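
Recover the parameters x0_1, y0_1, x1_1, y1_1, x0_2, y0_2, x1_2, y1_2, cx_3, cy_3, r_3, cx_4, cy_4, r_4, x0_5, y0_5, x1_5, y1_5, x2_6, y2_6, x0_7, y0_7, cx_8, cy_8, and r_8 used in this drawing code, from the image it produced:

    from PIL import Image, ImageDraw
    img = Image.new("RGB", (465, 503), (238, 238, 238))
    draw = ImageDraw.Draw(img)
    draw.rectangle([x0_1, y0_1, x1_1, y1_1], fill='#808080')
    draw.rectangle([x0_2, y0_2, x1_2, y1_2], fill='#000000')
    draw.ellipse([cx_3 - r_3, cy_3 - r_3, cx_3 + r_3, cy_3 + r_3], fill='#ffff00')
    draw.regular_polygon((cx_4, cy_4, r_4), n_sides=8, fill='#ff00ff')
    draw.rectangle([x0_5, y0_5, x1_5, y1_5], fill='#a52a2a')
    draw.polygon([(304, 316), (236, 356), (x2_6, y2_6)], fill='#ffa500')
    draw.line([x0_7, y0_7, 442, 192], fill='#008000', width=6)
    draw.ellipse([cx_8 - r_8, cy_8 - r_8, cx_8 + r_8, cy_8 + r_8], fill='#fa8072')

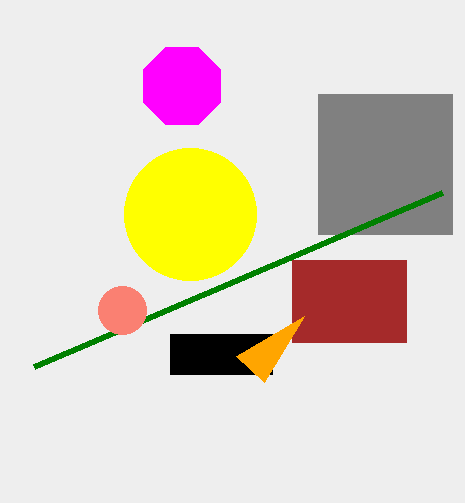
x0_1 = 318
y0_1 = 94
x1_1 = 452
y1_1 = 234
x0_2 = 170
y0_2 = 334
x1_2 = 272
y1_2 = 374
cx_3 = 190
cy_3 = 214
r_3 = 66
cx_4 = 182
cy_4 = 86
r_4 = 42
x0_5 = 292
y0_5 = 260
x1_5 = 406
y1_5 = 342
x2_6 = 264
y2_6 = 382
x0_7 = 34
y0_7 = 366
cx_8 = 122
cy_8 = 310
r_8 = 24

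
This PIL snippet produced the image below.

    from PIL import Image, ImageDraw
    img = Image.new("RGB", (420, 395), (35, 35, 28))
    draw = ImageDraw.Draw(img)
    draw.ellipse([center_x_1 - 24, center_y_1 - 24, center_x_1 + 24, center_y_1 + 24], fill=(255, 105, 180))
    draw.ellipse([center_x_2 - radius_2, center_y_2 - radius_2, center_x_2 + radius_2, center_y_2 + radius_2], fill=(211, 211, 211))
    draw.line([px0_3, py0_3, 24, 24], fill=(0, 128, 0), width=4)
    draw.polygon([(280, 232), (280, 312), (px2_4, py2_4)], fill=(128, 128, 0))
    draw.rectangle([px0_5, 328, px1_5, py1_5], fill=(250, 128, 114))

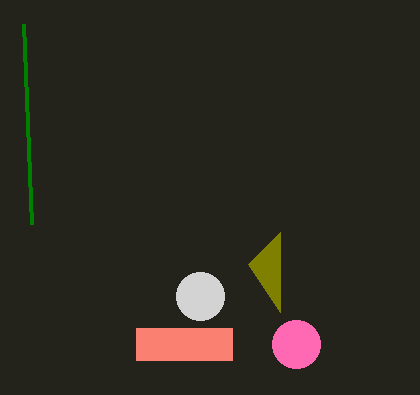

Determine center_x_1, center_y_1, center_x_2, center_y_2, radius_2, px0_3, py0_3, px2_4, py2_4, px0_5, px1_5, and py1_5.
center_x_1 = 296, center_y_1 = 344, center_x_2 = 200, center_y_2 = 296, radius_2 = 24, px0_3 = 32, py0_3 = 224, px2_4 = 248, py2_4 = 264, px0_5 = 136, px1_5 = 232, py1_5 = 360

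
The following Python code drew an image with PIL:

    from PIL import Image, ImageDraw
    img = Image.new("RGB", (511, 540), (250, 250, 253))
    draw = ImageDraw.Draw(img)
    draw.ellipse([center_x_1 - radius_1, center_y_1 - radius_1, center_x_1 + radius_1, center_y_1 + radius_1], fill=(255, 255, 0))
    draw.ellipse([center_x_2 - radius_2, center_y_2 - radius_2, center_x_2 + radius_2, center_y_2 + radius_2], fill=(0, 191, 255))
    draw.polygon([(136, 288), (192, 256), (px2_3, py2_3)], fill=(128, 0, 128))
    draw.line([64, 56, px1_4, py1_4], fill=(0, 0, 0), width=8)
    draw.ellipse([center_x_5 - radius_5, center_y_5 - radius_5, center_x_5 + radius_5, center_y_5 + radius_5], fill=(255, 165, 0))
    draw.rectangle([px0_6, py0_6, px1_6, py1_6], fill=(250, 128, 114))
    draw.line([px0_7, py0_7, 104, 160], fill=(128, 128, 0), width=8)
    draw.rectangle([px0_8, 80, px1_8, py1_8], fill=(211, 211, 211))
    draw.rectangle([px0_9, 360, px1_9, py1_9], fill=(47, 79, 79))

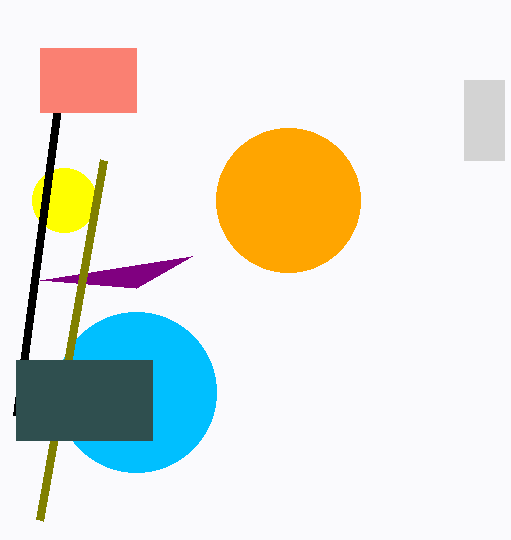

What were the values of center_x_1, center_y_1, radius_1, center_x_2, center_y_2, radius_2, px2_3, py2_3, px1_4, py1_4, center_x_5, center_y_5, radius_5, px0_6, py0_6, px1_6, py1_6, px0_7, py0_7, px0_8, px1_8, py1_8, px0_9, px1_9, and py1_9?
center_x_1 = 64; center_y_1 = 200; radius_1 = 32; center_x_2 = 136; center_y_2 = 392; radius_2 = 80; px2_3 = 40; py2_3 = 280; px1_4 = 16; py1_4 = 416; center_x_5 = 288; center_y_5 = 200; radius_5 = 72; px0_6 = 40; py0_6 = 48; px1_6 = 136; py1_6 = 112; px0_7 = 40; py0_7 = 520; px0_8 = 464; px1_8 = 504; py1_8 = 160; px0_9 = 16; px1_9 = 152; py1_9 = 440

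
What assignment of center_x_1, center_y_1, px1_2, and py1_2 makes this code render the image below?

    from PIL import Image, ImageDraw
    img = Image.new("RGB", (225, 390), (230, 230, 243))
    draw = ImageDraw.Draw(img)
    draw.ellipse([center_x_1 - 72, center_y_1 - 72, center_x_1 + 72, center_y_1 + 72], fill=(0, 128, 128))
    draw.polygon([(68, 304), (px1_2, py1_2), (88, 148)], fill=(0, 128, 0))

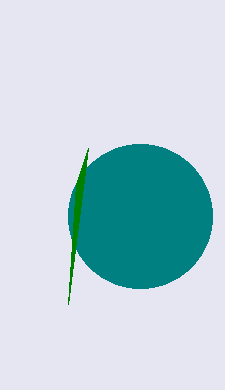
center_x_1 = 140, center_y_1 = 216, px1_2 = 76, py1_2 = 184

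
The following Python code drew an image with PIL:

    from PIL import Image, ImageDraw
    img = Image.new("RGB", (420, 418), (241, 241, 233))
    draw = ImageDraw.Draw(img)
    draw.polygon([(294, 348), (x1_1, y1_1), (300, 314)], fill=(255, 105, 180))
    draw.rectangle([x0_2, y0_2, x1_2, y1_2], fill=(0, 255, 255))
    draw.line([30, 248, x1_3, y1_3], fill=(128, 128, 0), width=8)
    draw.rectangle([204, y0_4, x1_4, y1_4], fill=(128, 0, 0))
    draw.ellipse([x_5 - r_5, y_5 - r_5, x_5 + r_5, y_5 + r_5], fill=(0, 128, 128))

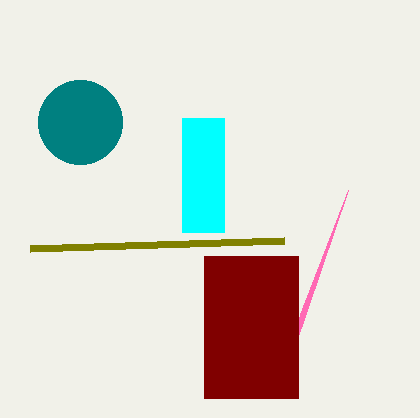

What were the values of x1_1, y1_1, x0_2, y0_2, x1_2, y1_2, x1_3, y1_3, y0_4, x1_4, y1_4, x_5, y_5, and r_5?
x1_1 = 348, y1_1 = 190, x0_2 = 182, y0_2 = 118, x1_2 = 224, y1_2 = 232, x1_3 = 284, y1_3 = 240, y0_4 = 256, x1_4 = 298, y1_4 = 398, x_5 = 80, y_5 = 122, r_5 = 42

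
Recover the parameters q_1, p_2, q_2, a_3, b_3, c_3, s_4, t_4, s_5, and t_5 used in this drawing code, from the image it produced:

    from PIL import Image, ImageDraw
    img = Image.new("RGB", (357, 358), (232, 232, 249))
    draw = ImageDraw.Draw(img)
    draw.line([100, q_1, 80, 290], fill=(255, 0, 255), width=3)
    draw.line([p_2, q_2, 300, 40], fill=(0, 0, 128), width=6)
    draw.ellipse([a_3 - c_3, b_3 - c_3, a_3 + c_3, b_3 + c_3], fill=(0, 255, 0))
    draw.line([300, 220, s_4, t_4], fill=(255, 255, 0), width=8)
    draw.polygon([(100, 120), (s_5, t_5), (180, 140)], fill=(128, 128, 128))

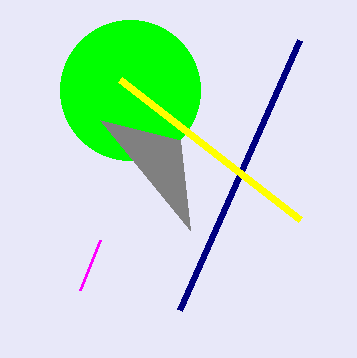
q_1 = 240, p_2 = 180, q_2 = 310, a_3 = 130, b_3 = 90, c_3 = 70, s_4 = 120, t_4 = 80, s_5 = 190, t_5 = 230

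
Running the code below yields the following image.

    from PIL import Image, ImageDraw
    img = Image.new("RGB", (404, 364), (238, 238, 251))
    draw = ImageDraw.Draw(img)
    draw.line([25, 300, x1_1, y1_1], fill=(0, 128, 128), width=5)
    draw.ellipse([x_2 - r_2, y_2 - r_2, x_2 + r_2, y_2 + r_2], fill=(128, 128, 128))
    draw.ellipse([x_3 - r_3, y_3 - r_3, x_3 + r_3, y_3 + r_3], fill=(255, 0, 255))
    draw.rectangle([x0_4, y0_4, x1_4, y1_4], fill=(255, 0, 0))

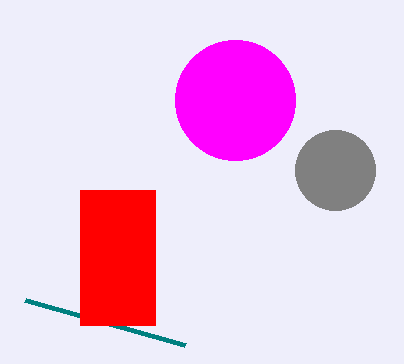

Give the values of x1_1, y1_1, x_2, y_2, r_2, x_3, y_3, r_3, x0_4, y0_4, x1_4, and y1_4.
x1_1 = 185, y1_1 = 345, x_2 = 335, y_2 = 170, r_2 = 40, x_3 = 235, y_3 = 100, r_3 = 60, x0_4 = 80, y0_4 = 190, x1_4 = 155, y1_4 = 325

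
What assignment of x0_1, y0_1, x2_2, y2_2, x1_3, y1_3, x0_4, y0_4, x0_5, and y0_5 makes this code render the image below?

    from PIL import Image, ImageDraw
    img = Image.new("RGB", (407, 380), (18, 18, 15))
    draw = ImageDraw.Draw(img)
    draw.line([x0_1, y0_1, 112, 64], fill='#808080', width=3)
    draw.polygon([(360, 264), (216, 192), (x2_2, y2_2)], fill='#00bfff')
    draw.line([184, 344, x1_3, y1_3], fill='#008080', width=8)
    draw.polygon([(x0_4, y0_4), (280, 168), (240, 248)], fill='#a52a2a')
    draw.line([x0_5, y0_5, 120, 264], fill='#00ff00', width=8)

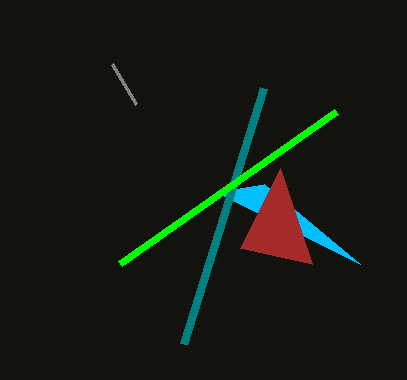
x0_1 = 136; y0_1 = 104; x2_2 = 264; y2_2 = 184; x1_3 = 264; y1_3 = 88; x0_4 = 312; y0_4 = 264; x0_5 = 336; y0_5 = 112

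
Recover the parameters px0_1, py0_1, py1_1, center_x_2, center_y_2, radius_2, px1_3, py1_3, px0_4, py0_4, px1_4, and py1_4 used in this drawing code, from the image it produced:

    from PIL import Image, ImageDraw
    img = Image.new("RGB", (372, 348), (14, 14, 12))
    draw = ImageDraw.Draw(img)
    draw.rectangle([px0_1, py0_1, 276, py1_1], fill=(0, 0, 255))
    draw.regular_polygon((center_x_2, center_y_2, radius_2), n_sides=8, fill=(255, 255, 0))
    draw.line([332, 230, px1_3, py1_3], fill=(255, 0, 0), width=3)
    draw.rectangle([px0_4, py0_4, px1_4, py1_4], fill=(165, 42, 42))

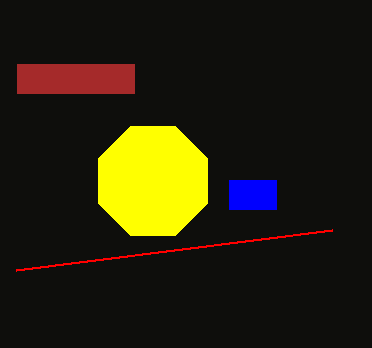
px0_1 = 229, py0_1 = 180, py1_1 = 209, center_x_2 = 153, center_y_2 = 181, radius_2 = 59, px1_3 = 16, py1_3 = 270, px0_4 = 17, py0_4 = 64, px1_4 = 134, py1_4 = 93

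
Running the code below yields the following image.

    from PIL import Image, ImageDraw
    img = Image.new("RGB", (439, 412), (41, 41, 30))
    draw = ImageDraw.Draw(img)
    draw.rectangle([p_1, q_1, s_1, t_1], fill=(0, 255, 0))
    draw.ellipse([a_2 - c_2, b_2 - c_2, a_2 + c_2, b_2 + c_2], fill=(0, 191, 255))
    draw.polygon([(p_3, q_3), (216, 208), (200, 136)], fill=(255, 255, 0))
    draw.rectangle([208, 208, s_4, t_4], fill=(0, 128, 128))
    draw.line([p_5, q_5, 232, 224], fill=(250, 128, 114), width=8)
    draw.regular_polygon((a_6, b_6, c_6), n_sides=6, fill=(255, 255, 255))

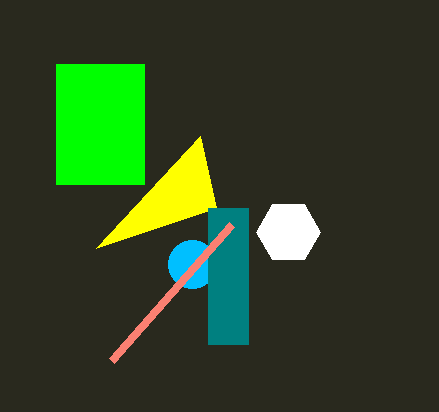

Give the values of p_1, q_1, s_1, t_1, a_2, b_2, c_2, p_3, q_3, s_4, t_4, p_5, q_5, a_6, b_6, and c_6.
p_1 = 56; q_1 = 64; s_1 = 144; t_1 = 184; a_2 = 192; b_2 = 264; c_2 = 24; p_3 = 96; q_3 = 248; s_4 = 248; t_4 = 344; p_5 = 112; q_5 = 360; a_6 = 288; b_6 = 232; c_6 = 32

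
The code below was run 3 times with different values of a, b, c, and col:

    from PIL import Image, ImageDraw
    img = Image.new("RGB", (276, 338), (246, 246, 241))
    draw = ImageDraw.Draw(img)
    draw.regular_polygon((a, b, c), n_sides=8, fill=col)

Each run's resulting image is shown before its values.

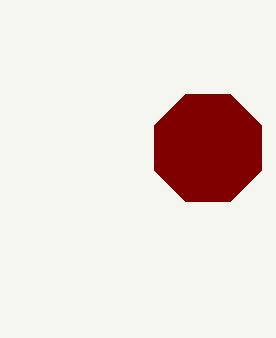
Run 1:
a = 208; b = 148; c = 58; col = 'maroon'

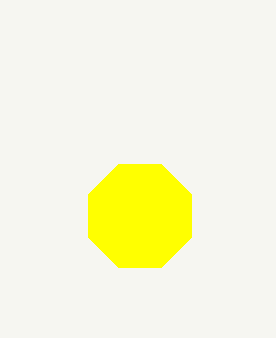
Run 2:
a = 140; b = 216; c = 56; col = 'yellow'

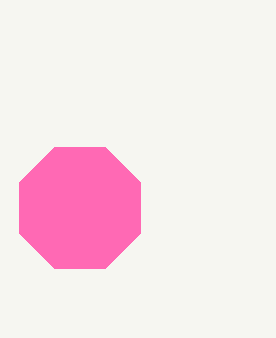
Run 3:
a = 80
b = 208
c = 66
col = 'hotpink'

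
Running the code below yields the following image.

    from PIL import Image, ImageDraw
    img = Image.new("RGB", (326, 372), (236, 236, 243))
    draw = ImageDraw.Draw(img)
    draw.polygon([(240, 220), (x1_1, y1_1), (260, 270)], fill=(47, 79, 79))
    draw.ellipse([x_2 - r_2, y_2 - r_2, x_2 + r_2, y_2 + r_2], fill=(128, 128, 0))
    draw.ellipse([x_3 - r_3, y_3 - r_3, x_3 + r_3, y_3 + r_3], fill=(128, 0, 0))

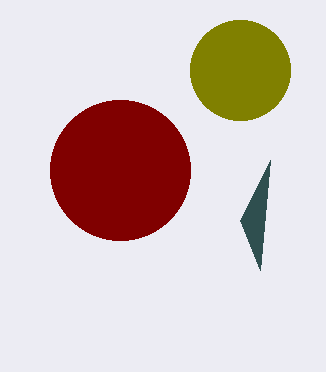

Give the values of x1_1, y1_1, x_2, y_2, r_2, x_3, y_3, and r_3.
x1_1 = 270; y1_1 = 160; x_2 = 240; y_2 = 70; r_2 = 50; x_3 = 120; y_3 = 170; r_3 = 70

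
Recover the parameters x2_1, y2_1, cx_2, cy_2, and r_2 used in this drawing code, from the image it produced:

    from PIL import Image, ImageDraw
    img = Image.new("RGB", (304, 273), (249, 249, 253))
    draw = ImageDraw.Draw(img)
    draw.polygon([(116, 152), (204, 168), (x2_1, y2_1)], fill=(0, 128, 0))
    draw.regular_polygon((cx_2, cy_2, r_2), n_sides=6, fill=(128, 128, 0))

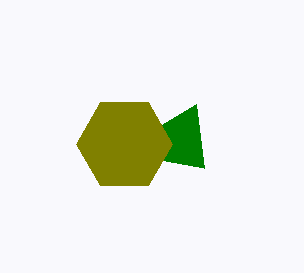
x2_1 = 196, y2_1 = 104, cx_2 = 124, cy_2 = 144, r_2 = 48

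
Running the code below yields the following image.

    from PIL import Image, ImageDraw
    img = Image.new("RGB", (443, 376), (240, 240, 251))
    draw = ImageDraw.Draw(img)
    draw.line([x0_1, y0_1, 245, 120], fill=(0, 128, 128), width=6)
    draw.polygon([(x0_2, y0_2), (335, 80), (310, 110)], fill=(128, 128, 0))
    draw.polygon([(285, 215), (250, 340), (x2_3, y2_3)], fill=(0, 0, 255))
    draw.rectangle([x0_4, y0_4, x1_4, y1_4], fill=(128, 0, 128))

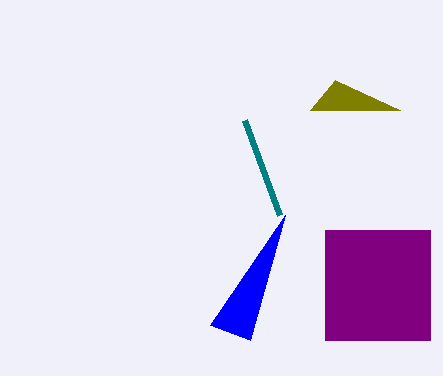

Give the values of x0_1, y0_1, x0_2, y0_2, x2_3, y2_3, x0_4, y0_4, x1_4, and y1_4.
x0_1 = 280, y0_1 = 215, x0_2 = 400, y0_2 = 110, x2_3 = 210, y2_3 = 325, x0_4 = 325, y0_4 = 230, x1_4 = 430, y1_4 = 340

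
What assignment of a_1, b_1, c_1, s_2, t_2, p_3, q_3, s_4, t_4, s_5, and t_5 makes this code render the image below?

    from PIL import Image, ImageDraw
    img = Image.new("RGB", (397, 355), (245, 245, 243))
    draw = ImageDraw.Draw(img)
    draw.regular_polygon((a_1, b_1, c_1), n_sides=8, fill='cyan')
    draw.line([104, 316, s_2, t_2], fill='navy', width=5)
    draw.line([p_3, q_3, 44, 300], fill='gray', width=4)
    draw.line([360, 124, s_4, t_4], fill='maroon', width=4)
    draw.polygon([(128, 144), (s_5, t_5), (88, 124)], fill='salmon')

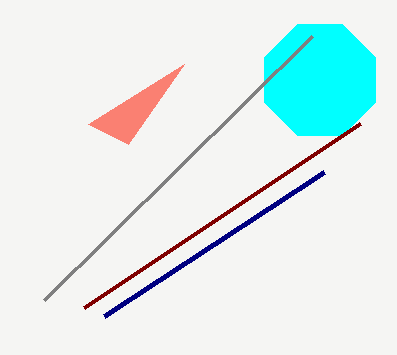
a_1 = 320
b_1 = 80
c_1 = 60
s_2 = 324
t_2 = 172
p_3 = 312
q_3 = 36
s_4 = 84
t_4 = 308
s_5 = 184
t_5 = 64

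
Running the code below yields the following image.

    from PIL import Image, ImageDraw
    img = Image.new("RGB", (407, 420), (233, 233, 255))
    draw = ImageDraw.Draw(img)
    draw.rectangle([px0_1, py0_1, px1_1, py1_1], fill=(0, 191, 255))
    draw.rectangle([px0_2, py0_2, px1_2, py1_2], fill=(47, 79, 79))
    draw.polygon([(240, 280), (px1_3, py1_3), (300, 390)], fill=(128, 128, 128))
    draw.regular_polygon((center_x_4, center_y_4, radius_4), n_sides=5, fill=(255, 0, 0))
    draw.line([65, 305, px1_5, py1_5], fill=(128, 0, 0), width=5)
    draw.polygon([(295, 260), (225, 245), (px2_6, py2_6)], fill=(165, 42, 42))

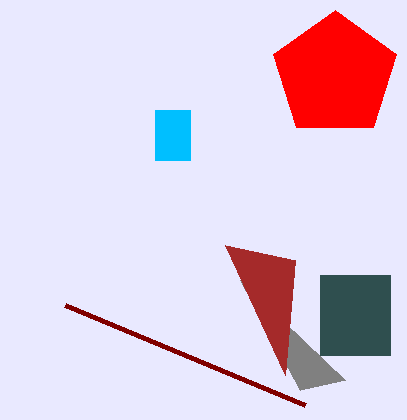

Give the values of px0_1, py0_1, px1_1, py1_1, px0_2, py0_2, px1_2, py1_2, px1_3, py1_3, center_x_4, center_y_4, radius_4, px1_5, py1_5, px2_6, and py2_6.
px0_1 = 155, py0_1 = 110, px1_1 = 190, py1_1 = 160, px0_2 = 320, py0_2 = 275, px1_2 = 390, py1_2 = 355, px1_3 = 345, py1_3 = 380, center_x_4 = 335, center_y_4 = 75, radius_4 = 65, px1_5 = 305, py1_5 = 405, px2_6 = 285, py2_6 = 375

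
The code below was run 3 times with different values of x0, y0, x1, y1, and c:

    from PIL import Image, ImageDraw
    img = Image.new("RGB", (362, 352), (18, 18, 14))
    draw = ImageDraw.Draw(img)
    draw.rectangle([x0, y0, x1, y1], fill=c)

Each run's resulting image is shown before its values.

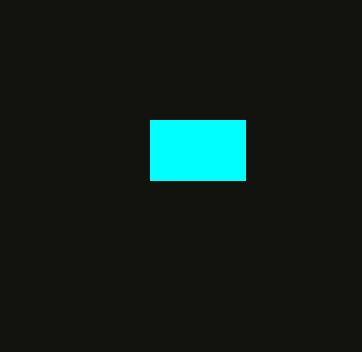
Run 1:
x0 = 150
y0 = 120
x1 = 245
y1 = 180
c = 'cyan'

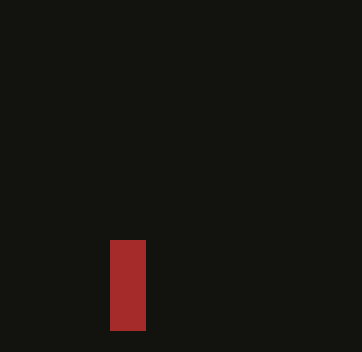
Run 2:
x0 = 110, y0 = 240, x1 = 145, y1 = 330, c = 'brown'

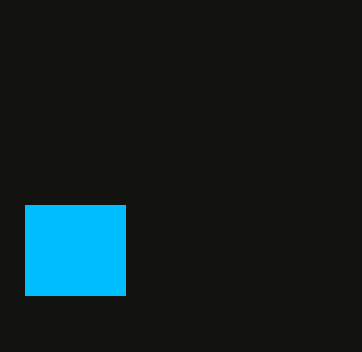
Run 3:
x0 = 25, y0 = 205, x1 = 125, y1 = 295, c = 'deepskyblue'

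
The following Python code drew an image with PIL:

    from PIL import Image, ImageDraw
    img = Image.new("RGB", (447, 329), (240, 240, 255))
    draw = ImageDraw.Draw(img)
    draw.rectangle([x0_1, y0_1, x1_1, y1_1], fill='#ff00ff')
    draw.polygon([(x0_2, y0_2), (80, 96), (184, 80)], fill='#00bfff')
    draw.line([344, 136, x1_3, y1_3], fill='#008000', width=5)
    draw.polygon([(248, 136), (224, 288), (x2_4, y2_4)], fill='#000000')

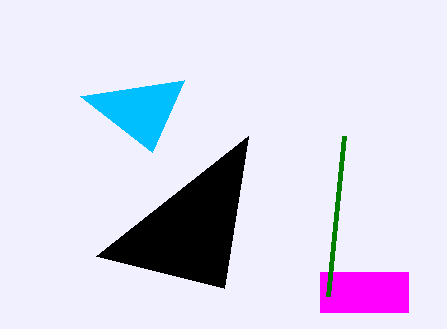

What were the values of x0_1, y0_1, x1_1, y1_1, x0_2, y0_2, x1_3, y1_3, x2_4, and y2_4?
x0_1 = 320; y0_1 = 272; x1_1 = 408; y1_1 = 312; x0_2 = 152; y0_2 = 152; x1_3 = 328; y1_3 = 296; x2_4 = 96; y2_4 = 256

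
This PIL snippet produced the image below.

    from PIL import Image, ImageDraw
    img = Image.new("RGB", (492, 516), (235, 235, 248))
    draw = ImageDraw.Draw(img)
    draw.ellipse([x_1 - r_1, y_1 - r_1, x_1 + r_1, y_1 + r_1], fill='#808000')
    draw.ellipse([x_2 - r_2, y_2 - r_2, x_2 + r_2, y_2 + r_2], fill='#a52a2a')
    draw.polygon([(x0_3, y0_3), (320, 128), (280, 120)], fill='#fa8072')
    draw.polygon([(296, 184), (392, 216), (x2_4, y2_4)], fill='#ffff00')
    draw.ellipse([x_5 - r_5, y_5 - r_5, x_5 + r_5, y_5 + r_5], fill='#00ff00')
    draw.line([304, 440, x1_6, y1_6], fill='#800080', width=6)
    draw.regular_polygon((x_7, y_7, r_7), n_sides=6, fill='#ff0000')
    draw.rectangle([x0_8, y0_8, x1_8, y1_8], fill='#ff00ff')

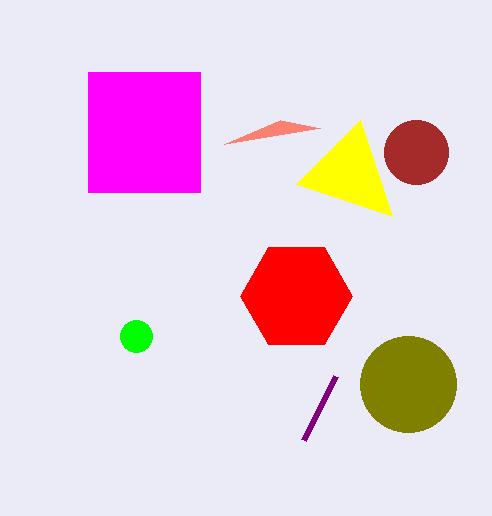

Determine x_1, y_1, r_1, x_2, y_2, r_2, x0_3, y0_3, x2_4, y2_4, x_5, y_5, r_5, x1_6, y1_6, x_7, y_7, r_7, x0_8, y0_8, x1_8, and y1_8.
x_1 = 408, y_1 = 384, r_1 = 48, x_2 = 416, y_2 = 152, r_2 = 32, x0_3 = 224, y0_3 = 144, x2_4 = 360, y2_4 = 120, x_5 = 136, y_5 = 336, r_5 = 16, x1_6 = 336, y1_6 = 376, x_7 = 296, y_7 = 296, r_7 = 56, x0_8 = 88, y0_8 = 72, x1_8 = 200, y1_8 = 192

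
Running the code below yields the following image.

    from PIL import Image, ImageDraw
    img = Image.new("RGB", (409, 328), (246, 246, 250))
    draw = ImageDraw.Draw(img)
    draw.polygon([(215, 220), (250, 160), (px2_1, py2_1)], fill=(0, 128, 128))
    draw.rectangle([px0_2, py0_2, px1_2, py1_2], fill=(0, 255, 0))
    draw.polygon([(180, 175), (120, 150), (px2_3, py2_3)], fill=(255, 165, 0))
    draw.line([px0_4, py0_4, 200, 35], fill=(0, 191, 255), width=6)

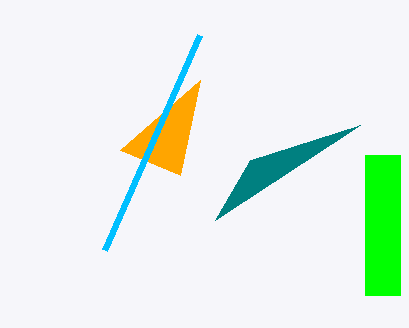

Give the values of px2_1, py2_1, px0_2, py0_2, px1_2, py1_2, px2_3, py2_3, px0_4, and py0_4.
px2_1 = 360, py2_1 = 125, px0_2 = 365, py0_2 = 155, px1_2 = 400, py1_2 = 295, px2_3 = 200, py2_3 = 80, px0_4 = 105, py0_4 = 250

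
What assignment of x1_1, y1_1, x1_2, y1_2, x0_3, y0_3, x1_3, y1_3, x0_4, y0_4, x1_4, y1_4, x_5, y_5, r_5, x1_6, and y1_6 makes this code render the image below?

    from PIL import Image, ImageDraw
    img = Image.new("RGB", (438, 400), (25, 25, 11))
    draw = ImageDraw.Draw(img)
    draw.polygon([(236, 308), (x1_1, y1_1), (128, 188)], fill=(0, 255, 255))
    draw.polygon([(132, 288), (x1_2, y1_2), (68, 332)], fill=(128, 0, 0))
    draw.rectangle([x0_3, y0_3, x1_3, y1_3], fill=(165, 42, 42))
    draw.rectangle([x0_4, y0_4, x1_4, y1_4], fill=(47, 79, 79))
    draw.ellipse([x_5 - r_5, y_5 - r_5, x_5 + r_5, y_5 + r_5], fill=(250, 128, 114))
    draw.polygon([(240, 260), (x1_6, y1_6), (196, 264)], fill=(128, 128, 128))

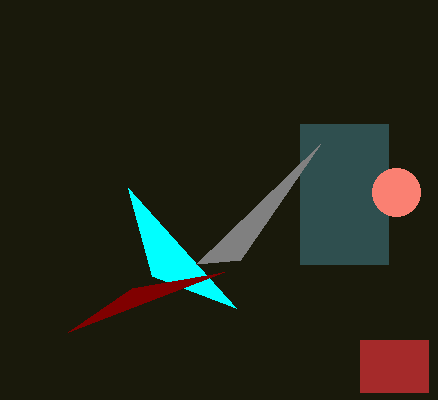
x1_1 = 152, y1_1 = 276, x1_2 = 224, y1_2 = 272, x0_3 = 360, y0_3 = 340, x1_3 = 428, y1_3 = 392, x0_4 = 300, y0_4 = 124, x1_4 = 388, y1_4 = 264, x_5 = 396, y_5 = 192, r_5 = 24, x1_6 = 320, y1_6 = 144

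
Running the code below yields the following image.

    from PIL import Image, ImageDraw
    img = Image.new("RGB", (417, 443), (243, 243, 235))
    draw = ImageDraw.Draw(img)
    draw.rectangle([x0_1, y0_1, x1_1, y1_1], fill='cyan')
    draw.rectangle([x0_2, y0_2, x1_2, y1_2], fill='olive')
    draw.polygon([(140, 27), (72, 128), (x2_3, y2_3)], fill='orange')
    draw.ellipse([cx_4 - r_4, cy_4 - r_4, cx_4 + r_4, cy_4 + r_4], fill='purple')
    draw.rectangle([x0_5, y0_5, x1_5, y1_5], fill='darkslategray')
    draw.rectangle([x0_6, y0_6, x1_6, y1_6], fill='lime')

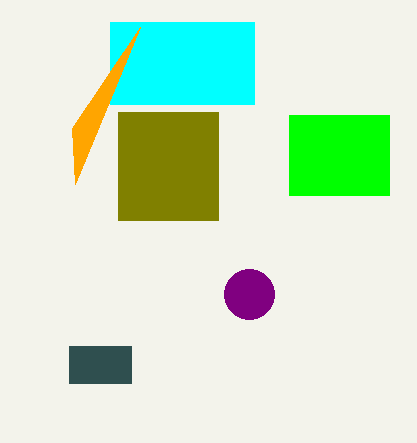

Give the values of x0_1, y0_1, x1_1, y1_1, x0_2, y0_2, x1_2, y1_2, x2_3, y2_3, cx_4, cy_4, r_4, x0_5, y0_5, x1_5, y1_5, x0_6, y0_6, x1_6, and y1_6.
x0_1 = 110, y0_1 = 22, x1_1 = 254, y1_1 = 104, x0_2 = 118, y0_2 = 112, x1_2 = 218, y1_2 = 220, x2_3 = 75, y2_3 = 184, cx_4 = 249, cy_4 = 294, r_4 = 25, x0_5 = 69, y0_5 = 346, x1_5 = 131, y1_5 = 383, x0_6 = 289, y0_6 = 115, x1_6 = 389, y1_6 = 195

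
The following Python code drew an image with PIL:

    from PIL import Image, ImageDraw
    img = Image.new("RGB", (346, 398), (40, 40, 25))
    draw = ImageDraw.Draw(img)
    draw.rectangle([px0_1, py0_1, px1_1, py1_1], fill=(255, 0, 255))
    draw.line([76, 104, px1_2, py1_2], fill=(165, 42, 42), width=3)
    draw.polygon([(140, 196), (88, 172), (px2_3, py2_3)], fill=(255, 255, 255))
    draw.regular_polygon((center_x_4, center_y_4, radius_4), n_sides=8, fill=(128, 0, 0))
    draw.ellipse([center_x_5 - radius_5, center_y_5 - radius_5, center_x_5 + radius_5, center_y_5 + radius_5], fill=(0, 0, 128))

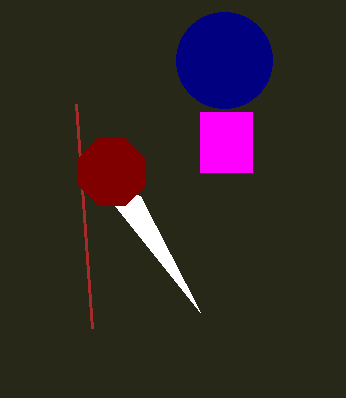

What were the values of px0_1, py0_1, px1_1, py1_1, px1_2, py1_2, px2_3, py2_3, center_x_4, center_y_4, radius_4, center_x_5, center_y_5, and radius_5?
px0_1 = 200
py0_1 = 112
px1_1 = 252
py1_1 = 172
px1_2 = 92
py1_2 = 328
px2_3 = 200
py2_3 = 312
center_x_4 = 112
center_y_4 = 172
radius_4 = 36
center_x_5 = 224
center_y_5 = 60
radius_5 = 48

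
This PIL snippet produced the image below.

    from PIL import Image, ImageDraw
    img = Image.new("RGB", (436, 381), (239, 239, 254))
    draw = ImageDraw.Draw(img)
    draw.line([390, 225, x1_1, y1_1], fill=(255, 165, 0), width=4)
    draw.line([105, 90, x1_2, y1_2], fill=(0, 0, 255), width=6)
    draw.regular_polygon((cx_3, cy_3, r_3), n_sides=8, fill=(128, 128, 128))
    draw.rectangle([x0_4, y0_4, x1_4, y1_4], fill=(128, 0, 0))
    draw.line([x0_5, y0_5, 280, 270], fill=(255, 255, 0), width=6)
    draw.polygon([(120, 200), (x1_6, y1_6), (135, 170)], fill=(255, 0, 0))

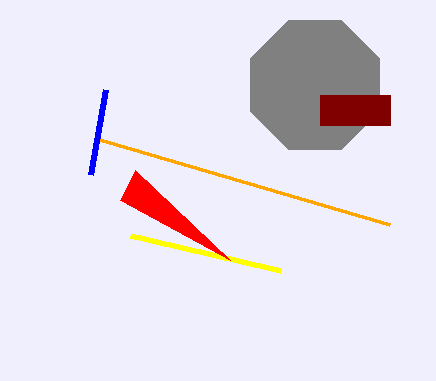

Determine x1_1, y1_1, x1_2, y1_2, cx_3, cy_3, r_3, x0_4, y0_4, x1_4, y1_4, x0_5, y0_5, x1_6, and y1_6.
x1_1 = 100, y1_1 = 140, x1_2 = 90, y1_2 = 175, cx_3 = 315, cy_3 = 85, r_3 = 70, x0_4 = 320, y0_4 = 95, x1_4 = 390, y1_4 = 125, x0_5 = 130, y0_5 = 235, x1_6 = 230, y1_6 = 260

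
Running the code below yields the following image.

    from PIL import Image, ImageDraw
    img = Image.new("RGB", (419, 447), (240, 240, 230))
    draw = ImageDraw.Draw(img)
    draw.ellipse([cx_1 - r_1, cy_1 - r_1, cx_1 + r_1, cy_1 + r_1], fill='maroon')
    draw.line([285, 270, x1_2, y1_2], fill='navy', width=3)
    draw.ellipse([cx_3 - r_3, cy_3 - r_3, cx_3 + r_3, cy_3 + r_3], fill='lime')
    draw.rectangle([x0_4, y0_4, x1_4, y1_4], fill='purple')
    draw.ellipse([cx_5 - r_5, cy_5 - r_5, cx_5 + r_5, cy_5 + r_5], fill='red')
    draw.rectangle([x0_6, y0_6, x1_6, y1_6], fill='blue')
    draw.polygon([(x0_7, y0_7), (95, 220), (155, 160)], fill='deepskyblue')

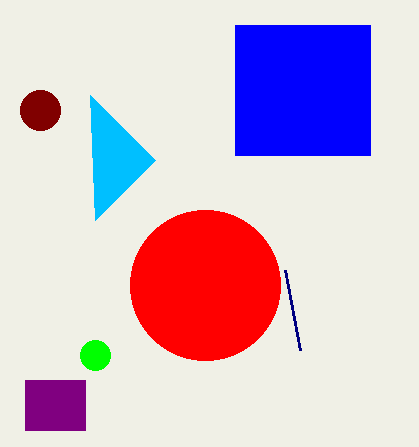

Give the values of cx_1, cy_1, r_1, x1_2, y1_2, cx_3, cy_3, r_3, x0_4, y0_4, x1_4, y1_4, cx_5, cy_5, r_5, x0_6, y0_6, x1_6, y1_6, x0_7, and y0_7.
cx_1 = 40; cy_1 = 110; r_1 = 20; x1_2 = 300; y1_2 = 350; cx_3 = 95; cy_3 = 355; r_3 = 15; x0_4 = 25; y0_4 = 380; x1_4 = 85; y1_4 = 430; cx_5 = 205; cy_5 = 285; r_5 = 75; x0_6 = 235; y0_6 = 25; x1_6 = 370; y1_6 = 155; x0_7 = 90; y0_7 = 95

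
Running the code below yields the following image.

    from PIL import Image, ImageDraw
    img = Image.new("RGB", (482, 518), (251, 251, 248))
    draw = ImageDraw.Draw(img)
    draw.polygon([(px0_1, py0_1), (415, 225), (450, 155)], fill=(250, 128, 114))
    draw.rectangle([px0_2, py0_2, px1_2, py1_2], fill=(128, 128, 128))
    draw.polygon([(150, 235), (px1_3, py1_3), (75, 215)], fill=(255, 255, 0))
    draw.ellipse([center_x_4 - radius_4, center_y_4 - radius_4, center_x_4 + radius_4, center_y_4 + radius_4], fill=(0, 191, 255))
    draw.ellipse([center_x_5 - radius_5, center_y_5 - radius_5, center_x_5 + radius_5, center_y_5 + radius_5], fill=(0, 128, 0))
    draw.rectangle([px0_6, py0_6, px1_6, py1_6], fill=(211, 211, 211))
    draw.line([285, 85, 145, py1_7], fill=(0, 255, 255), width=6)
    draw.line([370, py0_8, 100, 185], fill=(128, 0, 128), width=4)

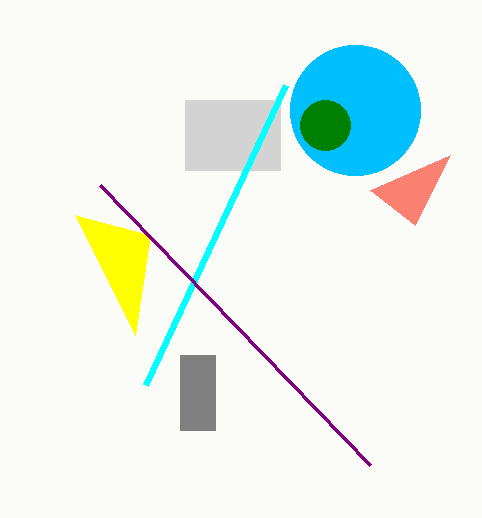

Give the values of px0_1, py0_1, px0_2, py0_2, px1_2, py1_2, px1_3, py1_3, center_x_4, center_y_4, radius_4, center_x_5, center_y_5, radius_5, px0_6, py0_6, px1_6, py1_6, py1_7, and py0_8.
px0_1 = 370
py0_1 = 190
px0_2 = 180
py0_2 = 355
px1_2 = 215
py1_2 = 430
px1_3 = 135
py1_3 = 335
center_x_4 = 355
center_y_4 = 110
radius_4 = 65
center_x_5 = 325
center_y_5 = 125
radius_5 = 25
px0_6 = 185
py0_6 = 100
px1_6 = 280
py1_6 = 170
py1_7 = 385
py0_8 = 465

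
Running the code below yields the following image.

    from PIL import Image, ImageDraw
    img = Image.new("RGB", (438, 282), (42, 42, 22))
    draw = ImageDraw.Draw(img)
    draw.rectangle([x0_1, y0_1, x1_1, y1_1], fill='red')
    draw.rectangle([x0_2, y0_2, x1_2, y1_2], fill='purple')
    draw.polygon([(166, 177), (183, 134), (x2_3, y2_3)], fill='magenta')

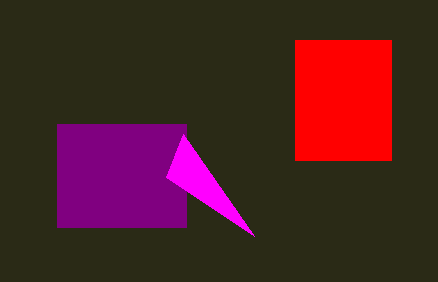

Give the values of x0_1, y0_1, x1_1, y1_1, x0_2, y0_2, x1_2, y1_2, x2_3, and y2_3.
x0_1 = 295
y0_1 = 40
x1_1 = 391
y1_1 = 160
x0_2 = 57
y0_2 = 124
x1_2 = 186
y1_2 = 227
x2_3 = 254
y2_3 = 236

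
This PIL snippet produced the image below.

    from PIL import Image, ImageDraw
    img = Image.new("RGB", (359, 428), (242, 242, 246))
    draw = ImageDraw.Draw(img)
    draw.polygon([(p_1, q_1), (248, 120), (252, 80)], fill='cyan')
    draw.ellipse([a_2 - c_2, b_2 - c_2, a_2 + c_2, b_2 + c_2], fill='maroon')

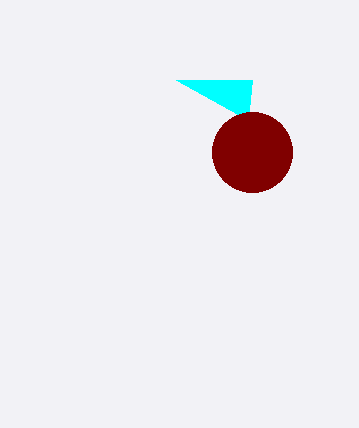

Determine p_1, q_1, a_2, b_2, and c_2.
p_1 = 176
q_1 = 80
a_2 = 252
b_2 = 152
c_2 = 40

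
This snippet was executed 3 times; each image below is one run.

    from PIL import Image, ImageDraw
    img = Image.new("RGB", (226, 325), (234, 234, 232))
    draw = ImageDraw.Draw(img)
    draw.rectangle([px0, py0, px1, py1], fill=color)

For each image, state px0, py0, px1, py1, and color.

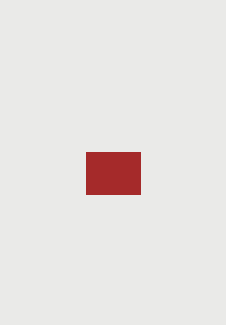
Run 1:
px0 = 86; py0 = 152; px1 = 140; py1 = 194; color = 'brown'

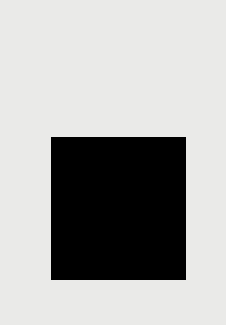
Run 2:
px0 = 51
py0 = 137
px1 = 185
py1 = 279
color = 'black'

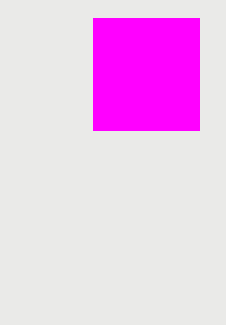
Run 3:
px0 = 93; py0 = 18; px1 = 199; py1 = 130; color = 'magenta'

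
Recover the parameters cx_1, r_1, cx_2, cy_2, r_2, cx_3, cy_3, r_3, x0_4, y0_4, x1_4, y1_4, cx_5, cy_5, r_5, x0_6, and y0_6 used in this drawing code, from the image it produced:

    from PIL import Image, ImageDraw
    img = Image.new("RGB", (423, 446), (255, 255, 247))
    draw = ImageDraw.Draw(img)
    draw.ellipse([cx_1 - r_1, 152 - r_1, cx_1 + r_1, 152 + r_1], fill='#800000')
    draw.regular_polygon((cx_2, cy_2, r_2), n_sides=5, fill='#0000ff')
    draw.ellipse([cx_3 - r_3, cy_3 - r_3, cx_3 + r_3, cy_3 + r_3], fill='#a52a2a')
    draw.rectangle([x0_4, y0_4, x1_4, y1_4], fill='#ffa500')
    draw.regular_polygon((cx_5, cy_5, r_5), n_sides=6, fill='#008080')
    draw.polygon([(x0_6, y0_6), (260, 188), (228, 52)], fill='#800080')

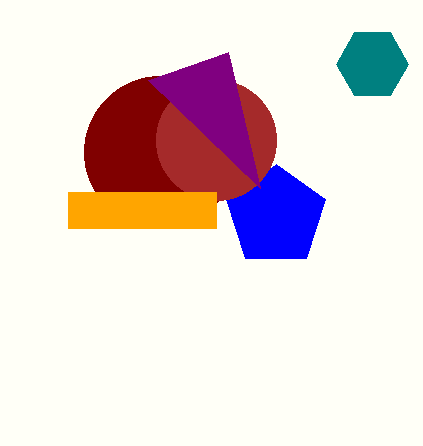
cx_1 = 160
r_1 = 76
cx_2 = 276
cy_2 = 216
r_2 = 52
cx_3 = 216
cy_3 = 140
r_3 = 60
x0_4 = 68
y0_4 = 192
x1_4 = 216
y1_4 = 228
cx_5 = 372
cy_5 = 64
r_5 = 36
x0_6 = 148
y0_6 = 80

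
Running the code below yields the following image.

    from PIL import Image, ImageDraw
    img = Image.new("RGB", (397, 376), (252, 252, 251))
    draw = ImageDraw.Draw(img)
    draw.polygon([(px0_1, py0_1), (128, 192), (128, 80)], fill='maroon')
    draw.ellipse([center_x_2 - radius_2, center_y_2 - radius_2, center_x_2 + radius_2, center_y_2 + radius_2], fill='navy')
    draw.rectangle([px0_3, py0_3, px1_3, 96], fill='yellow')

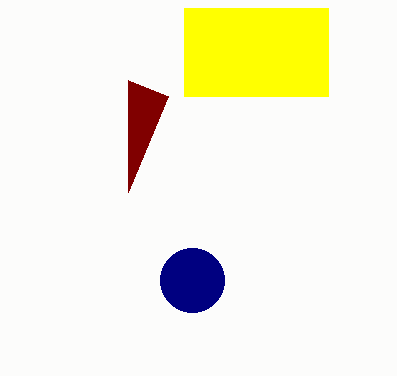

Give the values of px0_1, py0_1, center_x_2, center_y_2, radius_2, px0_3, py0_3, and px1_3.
px0_1 = 168
py0_1 = 96
center_x_2 = 192
center_y_2 = 280
radius_2 = 32
px0_3 = 184
py0_3 = 8
px1_3 = 328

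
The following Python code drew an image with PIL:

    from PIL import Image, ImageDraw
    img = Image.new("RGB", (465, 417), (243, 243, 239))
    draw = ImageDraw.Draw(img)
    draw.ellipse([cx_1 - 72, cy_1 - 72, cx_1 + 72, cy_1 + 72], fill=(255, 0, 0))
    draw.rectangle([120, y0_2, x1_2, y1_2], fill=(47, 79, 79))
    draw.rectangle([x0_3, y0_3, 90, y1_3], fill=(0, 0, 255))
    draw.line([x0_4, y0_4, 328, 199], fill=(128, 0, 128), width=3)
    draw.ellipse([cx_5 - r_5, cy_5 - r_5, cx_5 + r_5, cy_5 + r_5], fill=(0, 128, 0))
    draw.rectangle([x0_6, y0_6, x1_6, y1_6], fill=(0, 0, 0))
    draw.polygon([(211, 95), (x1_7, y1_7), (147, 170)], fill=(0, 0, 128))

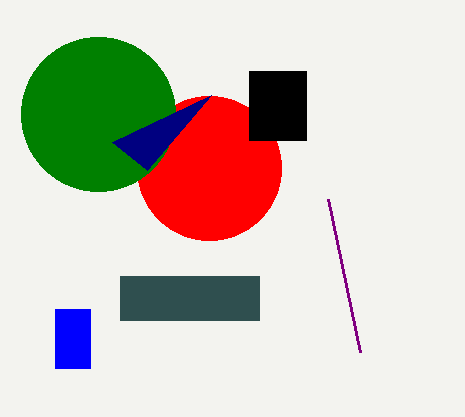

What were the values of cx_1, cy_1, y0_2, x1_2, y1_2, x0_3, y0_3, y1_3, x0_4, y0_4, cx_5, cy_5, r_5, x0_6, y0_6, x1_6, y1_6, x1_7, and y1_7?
cx_1 = 209, cy_1 = 168, y0_2 = 276, x1_2 = 259, y1_2 = 320, x0_3 = 55, y0_3 = 309, y1_3 = 368, x0_4 = 360, y0_4 = 352, cx_5 = 98, cy_5 = 114, r_5 = 77, x0_6 = 249, y0_6 = 71, x1_6 = 306, y1_6 = 140, x1_7 = 112, y1_7 = 142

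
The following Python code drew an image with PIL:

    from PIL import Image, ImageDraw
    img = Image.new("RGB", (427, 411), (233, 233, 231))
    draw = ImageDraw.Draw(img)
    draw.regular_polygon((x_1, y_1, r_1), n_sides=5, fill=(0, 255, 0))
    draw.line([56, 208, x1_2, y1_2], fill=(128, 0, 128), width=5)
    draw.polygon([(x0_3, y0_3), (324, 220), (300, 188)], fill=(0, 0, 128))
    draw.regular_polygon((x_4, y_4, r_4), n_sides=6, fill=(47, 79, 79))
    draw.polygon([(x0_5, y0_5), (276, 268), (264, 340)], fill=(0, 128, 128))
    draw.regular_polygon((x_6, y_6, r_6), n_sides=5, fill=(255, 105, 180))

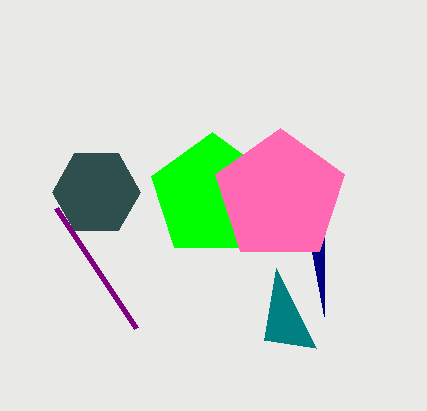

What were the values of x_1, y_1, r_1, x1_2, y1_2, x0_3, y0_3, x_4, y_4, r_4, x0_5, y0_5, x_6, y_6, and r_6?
x_1 = 212, y_1 = 196, r_1 = 64, x1_2 = 136, y1_2 = 328, x0_3 = 324, y0_3 = 316, x_4 = 96, y_4 = 192, r_4 = 44, x0_5 = 316, y0_5 = 348, x_6 = 280, y_6 = 196, r_6 = 68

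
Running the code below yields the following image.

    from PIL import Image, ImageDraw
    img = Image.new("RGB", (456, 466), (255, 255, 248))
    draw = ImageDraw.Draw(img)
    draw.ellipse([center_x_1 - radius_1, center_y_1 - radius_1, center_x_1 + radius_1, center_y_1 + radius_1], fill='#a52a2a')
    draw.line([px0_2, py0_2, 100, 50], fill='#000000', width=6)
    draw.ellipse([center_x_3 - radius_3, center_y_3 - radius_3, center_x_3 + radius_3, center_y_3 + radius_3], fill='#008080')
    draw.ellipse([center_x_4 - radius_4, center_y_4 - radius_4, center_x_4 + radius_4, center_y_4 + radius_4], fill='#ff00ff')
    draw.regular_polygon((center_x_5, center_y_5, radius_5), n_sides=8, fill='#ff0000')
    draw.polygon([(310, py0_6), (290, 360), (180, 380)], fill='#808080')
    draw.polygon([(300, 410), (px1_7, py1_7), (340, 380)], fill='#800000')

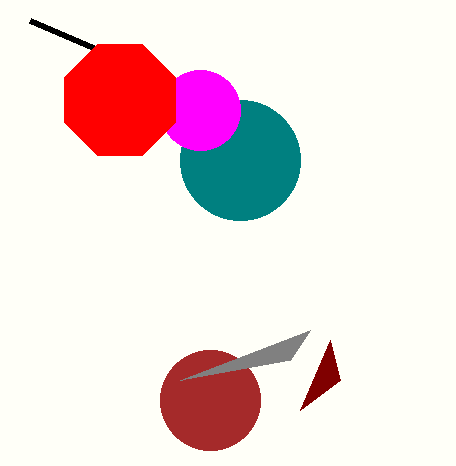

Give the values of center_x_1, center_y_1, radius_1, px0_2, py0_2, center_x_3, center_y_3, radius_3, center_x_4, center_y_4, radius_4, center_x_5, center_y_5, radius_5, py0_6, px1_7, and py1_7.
center_x_1 = 210; center_y_1 = 400; radius_1 = 50; px0_2 = 30; py0_2 = 20; center_x_3 = 240; center_y_3 = 160; radius_3 = 60; center_x_4 = 200; center_y_4 = 110; radius_4 = 40; center_x_5 = 120; center_y_5 = 100; radius_5 = 60; py0_6 = 330; px1_7 = 330; py1_7 = 340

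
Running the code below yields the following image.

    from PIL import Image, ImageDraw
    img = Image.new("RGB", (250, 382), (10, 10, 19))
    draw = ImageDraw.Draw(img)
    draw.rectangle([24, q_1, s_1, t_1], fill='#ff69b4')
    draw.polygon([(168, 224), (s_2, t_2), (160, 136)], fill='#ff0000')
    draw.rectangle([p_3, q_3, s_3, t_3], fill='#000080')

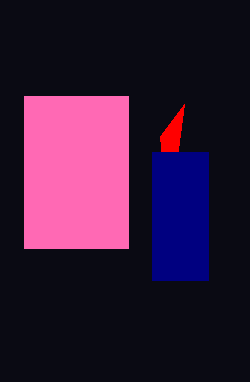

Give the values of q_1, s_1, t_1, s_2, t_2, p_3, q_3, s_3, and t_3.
q_1 = 96, s_1 = 128, t_1 = 248, s_2 = 184, t_2 = 104, p_3 = 152, q_3 = 152, s_3 = 208, t_3 = 280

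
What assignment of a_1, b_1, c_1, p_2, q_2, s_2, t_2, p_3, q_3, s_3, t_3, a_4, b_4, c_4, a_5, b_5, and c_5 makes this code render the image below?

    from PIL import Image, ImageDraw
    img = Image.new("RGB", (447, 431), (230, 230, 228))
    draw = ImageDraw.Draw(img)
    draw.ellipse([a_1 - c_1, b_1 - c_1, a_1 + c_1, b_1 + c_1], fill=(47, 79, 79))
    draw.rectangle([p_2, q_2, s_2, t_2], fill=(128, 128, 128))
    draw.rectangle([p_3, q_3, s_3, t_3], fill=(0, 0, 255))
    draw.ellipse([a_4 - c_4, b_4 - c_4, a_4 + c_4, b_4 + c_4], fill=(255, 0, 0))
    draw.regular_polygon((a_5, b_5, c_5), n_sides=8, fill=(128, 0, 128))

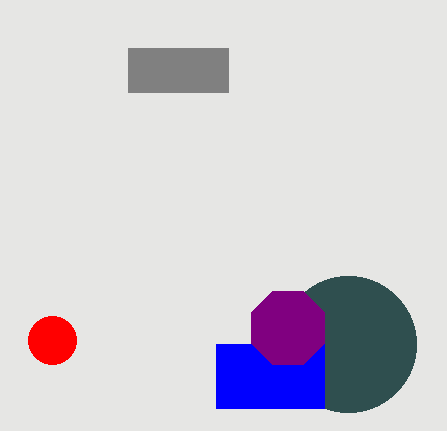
a_1 = 348, b_1 = 344, c_1 = 68, p_2 = 128, q_2 = 48, s_2 = 228, t_2 = 92, p_3 = 216, q_3 = 344, s_3 = 324, t_3 = 408, a_4 = 52, b_4 = 340, c_4 = 24, a_5 = 288, b_5 = 328, c_5 = 40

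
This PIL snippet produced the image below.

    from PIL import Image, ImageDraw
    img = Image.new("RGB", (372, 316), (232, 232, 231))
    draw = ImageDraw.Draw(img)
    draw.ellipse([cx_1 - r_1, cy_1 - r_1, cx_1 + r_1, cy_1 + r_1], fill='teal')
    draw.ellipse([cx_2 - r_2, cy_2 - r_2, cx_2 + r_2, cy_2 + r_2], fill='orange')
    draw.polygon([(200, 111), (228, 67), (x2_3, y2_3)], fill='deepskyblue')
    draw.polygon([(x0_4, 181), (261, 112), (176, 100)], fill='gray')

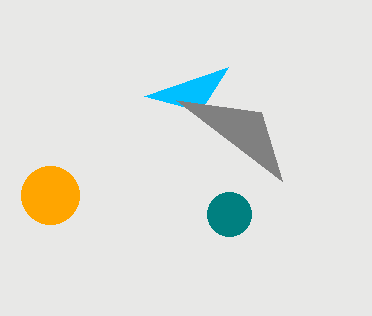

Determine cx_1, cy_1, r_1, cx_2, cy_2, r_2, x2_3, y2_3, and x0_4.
cx_1 = 229
cy_1 = 214
r_1 = 22
cx_2 = 50
cy_2 = 195
r_2 = 29
x2_3 = 144
y2_3 = 96
x0_4 = 282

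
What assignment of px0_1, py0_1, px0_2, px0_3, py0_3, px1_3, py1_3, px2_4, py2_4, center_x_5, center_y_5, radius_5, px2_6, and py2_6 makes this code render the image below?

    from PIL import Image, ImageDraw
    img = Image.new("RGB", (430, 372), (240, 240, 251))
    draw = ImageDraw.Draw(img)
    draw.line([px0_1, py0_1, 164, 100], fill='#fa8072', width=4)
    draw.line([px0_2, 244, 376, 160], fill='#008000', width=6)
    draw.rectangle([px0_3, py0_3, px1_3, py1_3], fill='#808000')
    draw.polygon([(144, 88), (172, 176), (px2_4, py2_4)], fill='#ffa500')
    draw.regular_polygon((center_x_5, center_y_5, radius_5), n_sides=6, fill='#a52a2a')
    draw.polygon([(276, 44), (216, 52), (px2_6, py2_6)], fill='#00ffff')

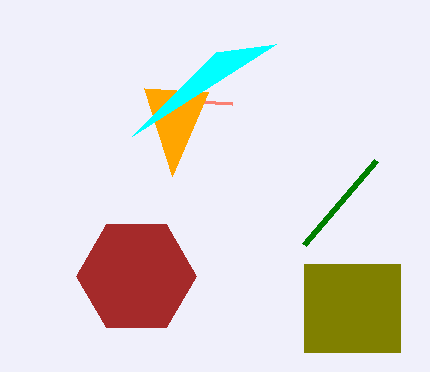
px0_1 = 232; py0_1 = 104; px0_2 = 304; px0_3 = 304; py0_3 = 264; px1_3 = 400; py1_3 = 352; px2_4 = 208; py2_4 = 92; center_x_5 = 136; center_y_5 = 276; radius_5 = 60; px2_6 = 132; py2_6 = 136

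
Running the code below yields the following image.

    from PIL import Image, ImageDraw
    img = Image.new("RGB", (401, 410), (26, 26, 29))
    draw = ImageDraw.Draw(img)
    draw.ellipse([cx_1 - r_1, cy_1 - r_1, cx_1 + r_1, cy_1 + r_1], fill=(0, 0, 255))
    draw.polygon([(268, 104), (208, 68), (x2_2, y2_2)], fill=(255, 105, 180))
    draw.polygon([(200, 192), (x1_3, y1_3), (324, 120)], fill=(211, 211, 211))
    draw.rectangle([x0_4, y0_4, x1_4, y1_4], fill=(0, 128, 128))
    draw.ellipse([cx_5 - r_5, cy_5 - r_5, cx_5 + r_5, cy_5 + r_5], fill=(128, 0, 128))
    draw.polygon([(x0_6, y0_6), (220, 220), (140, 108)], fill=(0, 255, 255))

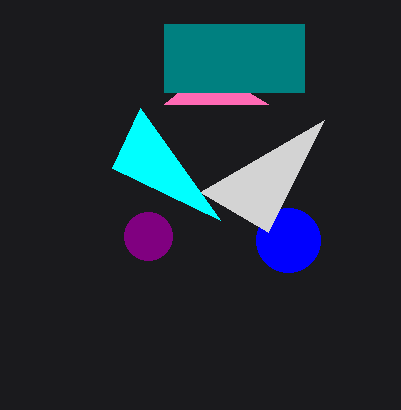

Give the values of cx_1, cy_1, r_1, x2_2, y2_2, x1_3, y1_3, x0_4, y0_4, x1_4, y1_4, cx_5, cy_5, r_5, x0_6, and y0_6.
cx_1 = 288, cy_1 = 240, r_1 = 32, x2_2 = 164, y2_2 = 104, x1_3 = 268, y1_3 = 232, x0_4 = 164, y0_4 = 24, x1_4 = 304, y1_4 = 92, cx_5 = 148, cy_5 = 236, r_5 = 24, x0_6 = 112, y0_6 = 168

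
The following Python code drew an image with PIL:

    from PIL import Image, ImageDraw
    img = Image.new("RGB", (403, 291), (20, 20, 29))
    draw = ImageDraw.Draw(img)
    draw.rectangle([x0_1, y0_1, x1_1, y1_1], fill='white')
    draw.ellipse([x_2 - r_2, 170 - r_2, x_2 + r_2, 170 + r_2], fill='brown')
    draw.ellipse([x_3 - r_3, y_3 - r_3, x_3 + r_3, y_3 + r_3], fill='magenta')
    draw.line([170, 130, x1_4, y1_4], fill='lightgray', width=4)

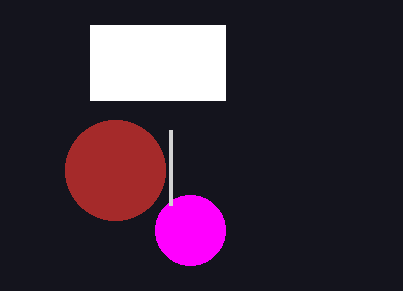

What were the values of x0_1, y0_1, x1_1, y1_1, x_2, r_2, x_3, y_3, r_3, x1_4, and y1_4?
x0_1 = 90
y0_1 = 25
x1_1 = 225
y1_1 = 100
x_2 = 115
r_2 = 50
x_3 = 190
y_3 = 230
r_3 = 35
x1_4 = 170
y1_4 = 205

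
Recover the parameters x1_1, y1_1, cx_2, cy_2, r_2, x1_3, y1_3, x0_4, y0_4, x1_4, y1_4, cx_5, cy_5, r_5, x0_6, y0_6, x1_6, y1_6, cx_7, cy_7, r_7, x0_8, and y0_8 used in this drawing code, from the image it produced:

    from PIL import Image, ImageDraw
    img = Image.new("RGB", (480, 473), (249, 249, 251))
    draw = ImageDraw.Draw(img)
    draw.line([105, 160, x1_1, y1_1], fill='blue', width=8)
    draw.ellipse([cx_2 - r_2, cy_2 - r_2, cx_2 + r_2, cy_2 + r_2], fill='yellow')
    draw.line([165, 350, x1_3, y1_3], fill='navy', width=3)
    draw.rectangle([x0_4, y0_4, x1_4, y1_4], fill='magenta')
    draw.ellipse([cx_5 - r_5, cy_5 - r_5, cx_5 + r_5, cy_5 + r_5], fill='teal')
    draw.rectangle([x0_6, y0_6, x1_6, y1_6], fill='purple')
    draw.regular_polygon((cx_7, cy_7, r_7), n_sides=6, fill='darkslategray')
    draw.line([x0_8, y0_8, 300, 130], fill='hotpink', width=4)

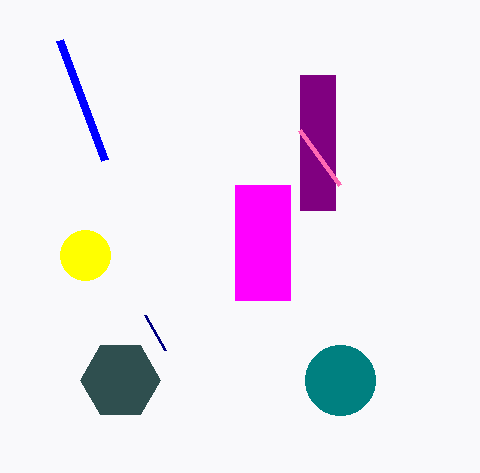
x1_1 = 60; y1_1 = 40; cx_2 = 85; cy_2 = 255; r_2 = 25; x1_3 = 145; y1_3 = 315; x0_4 = 235; y0_4 = 185; x1_4 = 290; y1_4 = 300; cx_5 = 340; cy_5 = 380; r_5 = 35; x0_6 = 300; y0_6 = 75; x1_6 = 335; y1_6 = 210; cx_7 = 120; cy_7 = 380; r_7 = 40; x0_8 = 340; y0_8 = 185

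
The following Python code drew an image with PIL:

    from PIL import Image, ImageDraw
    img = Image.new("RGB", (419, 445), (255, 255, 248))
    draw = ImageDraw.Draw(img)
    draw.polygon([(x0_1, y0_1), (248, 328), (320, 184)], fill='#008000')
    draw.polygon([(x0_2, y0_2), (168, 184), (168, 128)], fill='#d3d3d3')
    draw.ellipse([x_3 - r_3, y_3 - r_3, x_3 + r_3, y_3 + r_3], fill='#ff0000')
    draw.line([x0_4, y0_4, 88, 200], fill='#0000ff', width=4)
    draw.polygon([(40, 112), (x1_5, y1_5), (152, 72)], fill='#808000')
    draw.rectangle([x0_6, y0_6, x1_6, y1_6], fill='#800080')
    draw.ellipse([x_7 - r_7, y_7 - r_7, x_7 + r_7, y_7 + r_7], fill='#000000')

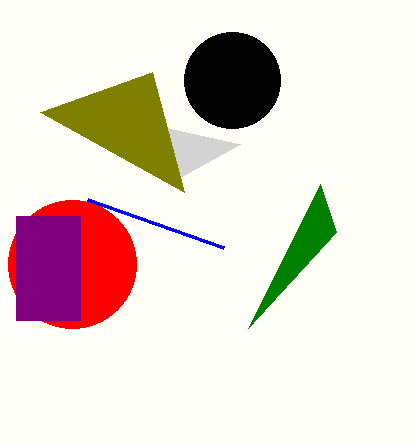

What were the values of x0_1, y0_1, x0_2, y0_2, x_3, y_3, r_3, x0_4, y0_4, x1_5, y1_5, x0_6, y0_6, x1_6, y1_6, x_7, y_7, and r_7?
x0_1 = 336, y0_1 = 232, x0_2 = 240, y0_2 = 144, x_3 = 72, y_3 = 264, r_3 = 64, x0_4 = 224, y0_4 = 248, x1_5 = 184, y1_5 = 192, x0_6 = 16, y0_6 = 216, x1_6 = 80, y1_6 = 320, x_7 = 232, y_7 = 80, r_7 = 48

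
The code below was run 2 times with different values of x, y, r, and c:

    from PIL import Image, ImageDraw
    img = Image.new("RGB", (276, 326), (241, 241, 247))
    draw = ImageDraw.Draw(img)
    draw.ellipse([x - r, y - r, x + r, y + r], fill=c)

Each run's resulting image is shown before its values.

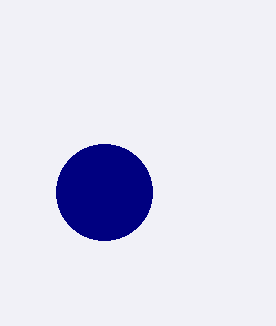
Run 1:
x = 104; y = 192; r = 48; c = 'navy'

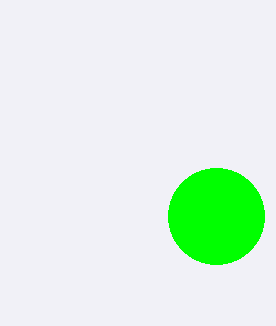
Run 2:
x = 216, y = 216, r = 48, c = 'lime'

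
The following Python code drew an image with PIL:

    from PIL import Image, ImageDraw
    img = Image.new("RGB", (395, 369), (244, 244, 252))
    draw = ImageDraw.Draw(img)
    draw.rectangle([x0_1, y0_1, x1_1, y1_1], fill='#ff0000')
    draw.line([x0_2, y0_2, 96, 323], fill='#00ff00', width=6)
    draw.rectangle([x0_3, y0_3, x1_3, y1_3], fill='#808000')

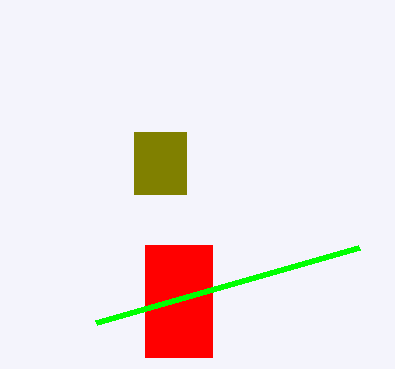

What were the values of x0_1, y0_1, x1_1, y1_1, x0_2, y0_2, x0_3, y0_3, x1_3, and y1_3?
x0_1 = 145, y0_1 = 245, x1_1 = 212, y1_1 = 357, x0_2 = 359, y0_2 = 248, x0_3 = 134, y0_3 = 132, x1_3 = 186, y1_3 = 194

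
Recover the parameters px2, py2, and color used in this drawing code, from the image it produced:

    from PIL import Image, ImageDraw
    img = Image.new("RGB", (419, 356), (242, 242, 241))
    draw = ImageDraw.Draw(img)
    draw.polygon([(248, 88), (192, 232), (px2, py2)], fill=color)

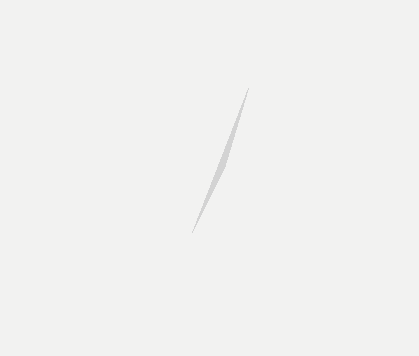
px2 = 224; py2 = 168; color = 'lightgray'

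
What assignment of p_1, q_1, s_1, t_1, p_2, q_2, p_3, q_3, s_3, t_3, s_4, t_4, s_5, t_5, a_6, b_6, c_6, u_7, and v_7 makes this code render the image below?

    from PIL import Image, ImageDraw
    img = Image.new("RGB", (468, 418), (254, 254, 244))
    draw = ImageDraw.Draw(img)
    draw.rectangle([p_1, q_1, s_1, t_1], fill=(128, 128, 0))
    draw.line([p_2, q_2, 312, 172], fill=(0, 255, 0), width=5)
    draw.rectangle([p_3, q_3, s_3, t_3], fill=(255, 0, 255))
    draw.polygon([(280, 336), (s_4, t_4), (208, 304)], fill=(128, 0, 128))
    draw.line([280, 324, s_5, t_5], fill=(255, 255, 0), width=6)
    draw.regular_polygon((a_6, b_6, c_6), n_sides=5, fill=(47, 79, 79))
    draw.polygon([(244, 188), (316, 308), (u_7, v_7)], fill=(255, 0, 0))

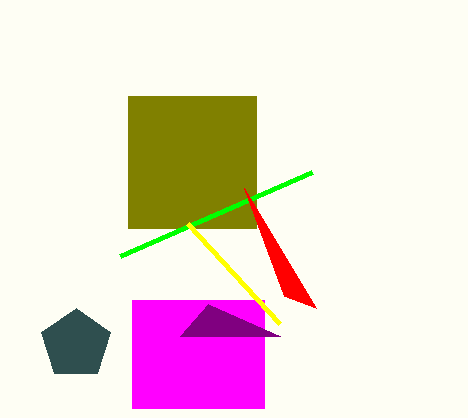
p_1 = 128; q_1 = 96; s_1 = 256; t_1 = 228; p_2 = 120; q_2 = 256; p_3 = 132; q_3 = 300; s_3 = 264; t_3 = 408; s_4 = 180; t_4 = 336; s_5 = 188; t_5 = 224; a_6 = 76; b_6 = 344; c_6 = 36; u_7 = 284; v_7 = 296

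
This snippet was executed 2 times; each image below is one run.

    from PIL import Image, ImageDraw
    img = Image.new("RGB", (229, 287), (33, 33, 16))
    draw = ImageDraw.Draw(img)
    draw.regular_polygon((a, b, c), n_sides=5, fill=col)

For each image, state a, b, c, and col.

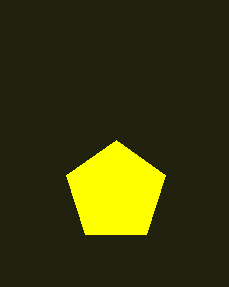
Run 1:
a = 116
b = 192
c = 52
col = 'yellow'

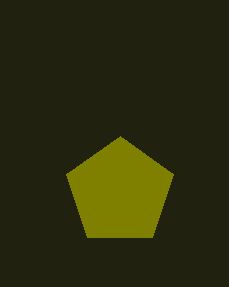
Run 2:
a = 120; b = 192; c = 56; col = 'olive'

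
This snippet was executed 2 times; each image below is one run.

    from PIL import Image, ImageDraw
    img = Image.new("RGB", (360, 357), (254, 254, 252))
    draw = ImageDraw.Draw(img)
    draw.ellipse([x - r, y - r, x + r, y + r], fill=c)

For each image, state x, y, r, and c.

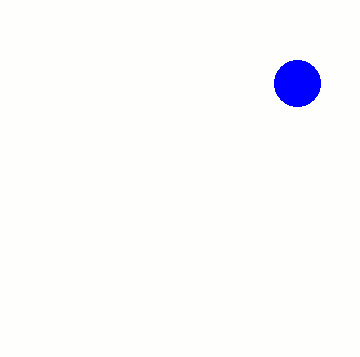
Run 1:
x = 297; y = 83; r = 23; c = 'blue'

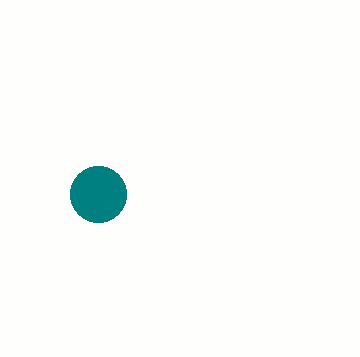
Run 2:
x = 98
y = 194
r = 28
c = 'teal'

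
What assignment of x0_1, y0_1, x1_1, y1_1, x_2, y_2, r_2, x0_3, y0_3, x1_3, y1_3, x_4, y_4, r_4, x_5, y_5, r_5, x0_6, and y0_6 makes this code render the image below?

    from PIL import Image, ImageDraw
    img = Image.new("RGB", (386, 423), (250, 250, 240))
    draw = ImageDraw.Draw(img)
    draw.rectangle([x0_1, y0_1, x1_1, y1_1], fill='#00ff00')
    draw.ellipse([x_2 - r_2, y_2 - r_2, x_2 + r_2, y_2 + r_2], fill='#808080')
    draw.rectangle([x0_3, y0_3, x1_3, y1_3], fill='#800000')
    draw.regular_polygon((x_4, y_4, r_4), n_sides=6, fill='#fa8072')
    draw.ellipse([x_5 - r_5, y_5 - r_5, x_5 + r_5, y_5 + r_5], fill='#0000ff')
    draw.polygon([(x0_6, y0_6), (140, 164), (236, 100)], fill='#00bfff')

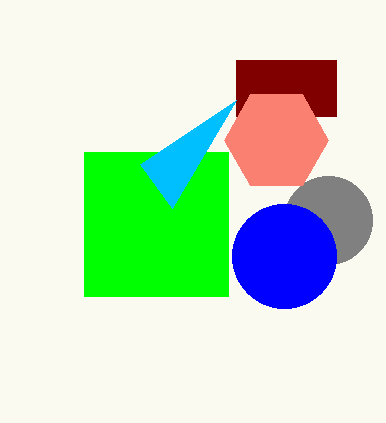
x0_1 = 84, y0_1 = 152, x1_1 = 228, y1_1 = 296, x_2 = 328, y_2 = 220, r_2 = 44, x0_3 = 236, y0_3 = 60, x1_3 = 336, y1_3 = 116, x_4 = 276, y_4 = 140, r_4 = 52, x_5 = 284, y_5 = 256, r_5 = 52, x0_6 = 172, y0_6 = 208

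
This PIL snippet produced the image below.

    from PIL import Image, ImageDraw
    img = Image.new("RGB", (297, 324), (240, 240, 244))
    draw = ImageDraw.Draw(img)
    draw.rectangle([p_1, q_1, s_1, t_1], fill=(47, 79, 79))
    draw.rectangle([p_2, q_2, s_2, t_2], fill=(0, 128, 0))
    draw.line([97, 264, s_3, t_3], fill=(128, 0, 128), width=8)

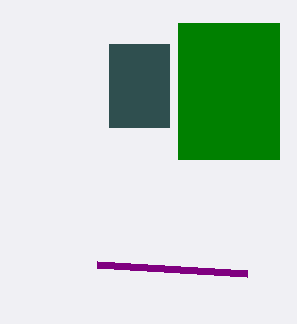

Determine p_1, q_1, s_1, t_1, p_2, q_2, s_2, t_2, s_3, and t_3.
p_1 = 109
q_1 = 44
s_1 = 169
t_1 = 127
p_2 = 178
q_2 = 23
s_2 = 279
t_2 = 159
s_3 = 247
t_3 = 273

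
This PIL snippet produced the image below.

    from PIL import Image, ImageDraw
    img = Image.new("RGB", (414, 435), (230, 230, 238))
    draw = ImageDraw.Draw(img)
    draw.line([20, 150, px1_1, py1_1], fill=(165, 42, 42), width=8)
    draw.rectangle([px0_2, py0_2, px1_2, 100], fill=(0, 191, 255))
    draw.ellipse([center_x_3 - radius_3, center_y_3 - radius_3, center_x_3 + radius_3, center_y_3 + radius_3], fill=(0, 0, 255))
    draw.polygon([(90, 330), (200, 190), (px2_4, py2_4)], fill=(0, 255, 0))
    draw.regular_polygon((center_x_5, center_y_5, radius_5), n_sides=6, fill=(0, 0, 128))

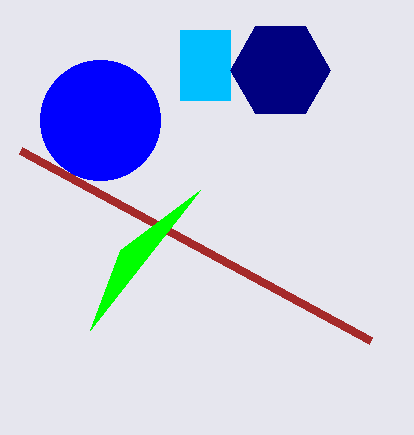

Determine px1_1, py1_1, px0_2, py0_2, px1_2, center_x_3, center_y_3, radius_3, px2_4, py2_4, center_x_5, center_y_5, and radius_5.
px1_1 = 370; py1_1 = 340; px0_2 = 180; py0_2 = 30; px1_2 = 230; center_x_3 = 100; center_y_3 = 120; radius_3 = 60; px2_4 = 120; py2_4 = 250; center_x_5 = 280; center_y_5 = 70; radius_5 = 50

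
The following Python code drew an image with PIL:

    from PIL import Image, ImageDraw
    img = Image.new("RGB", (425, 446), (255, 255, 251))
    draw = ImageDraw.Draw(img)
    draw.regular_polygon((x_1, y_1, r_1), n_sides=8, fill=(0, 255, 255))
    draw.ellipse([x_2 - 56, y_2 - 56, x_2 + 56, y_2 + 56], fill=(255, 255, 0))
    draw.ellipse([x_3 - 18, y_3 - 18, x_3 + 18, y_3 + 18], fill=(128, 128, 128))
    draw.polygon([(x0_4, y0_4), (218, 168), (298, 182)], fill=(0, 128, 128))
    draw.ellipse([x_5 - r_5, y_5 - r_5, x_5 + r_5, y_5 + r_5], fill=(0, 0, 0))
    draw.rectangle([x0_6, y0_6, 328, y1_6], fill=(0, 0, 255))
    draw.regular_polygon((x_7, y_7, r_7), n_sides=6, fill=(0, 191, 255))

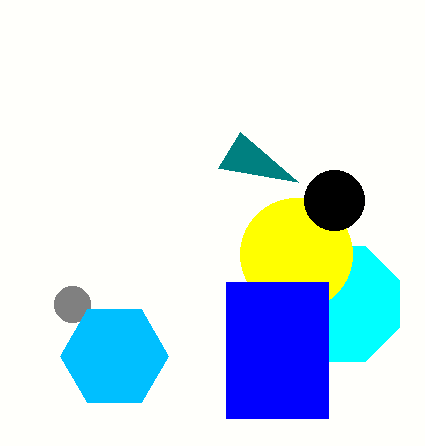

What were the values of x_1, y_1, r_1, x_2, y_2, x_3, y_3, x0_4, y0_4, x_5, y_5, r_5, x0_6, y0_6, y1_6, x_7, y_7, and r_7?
x_1 = 342; y_1 = 304; r_1 = 62; x_2 = 296; y_2 = 254; x_3 = 72; y_3 = 304; x0_4 = 240; y0_4 = 132; x_5 = 334; y_5 = 200; r_5 = 30; x0_6 = 226; y0_6 = 282; y1_6 = 418; x_7 = 114; y_7 = 356; r_7 = 54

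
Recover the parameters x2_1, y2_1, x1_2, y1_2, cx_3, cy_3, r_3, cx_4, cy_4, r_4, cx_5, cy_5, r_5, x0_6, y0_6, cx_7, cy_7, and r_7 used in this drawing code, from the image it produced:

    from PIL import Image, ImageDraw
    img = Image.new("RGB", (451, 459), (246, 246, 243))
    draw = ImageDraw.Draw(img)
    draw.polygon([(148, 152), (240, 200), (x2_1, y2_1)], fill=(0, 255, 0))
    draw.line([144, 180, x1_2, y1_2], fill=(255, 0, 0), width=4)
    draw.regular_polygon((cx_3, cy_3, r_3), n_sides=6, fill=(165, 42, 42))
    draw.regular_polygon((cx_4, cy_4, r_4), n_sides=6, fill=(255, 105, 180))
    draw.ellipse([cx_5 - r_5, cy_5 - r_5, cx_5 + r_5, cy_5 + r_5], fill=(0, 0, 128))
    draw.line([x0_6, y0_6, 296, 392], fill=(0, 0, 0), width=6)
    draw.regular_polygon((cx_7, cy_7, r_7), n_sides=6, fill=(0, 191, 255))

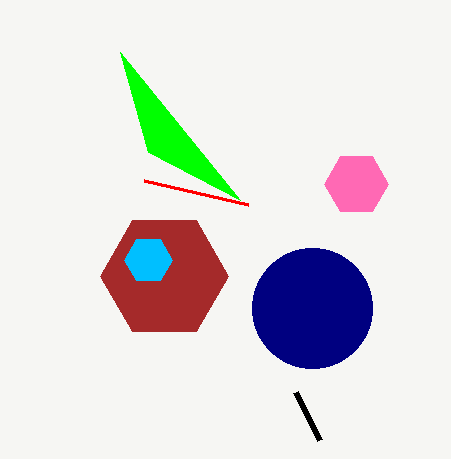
x2_1 = 120; y2_1 = 52; x1_2 = 248; y1_2 = 204; cx_3 = 164; cy_3 = 276; r_3 = 64; cx_4 = 356; cy_4 = 184; r_4 = 32; cx_5 = 312; cy_5 = 308; r_5 = 60; x0_6 = 320; y0_6 = 440; cx_7 = 148; cy_7 = 260; r_7 = 24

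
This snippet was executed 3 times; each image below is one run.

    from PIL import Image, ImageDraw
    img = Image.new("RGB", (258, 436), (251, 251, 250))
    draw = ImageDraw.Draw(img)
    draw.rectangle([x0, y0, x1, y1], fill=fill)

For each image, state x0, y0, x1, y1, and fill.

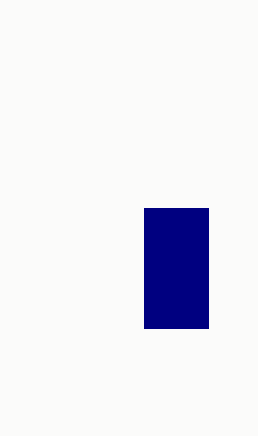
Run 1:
x0 = 144, y0 = 208, x1 = 208, y1 = 328, fill = 'navy'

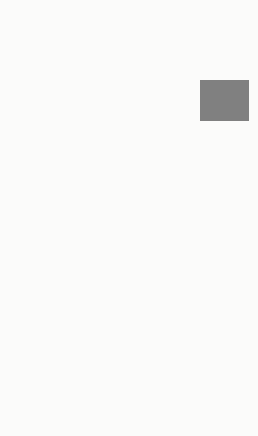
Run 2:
x0 = 200; y0 = 80; x1 = 248; y1 = 120; fill = 'gray'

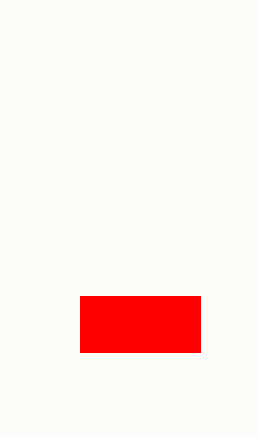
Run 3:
x0 = 80; y0 = 296; x1 = 200; y1 = 352; fill = 'red'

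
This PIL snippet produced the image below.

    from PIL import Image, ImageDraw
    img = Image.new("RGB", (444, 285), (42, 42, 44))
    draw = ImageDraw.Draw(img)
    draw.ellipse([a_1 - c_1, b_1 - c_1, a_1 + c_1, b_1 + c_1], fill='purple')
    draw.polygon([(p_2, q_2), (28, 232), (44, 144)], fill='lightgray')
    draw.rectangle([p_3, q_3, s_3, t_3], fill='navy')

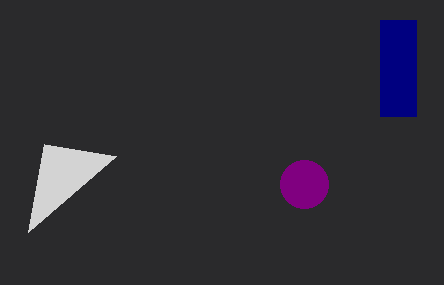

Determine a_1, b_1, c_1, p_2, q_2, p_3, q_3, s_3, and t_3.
a_1 = 304
b_1 = 184
c_1 = 24
p_2 = 116
q_2 = 156
p_3 = 380
q_3 = 20
s_3 = 416
t_3 = 116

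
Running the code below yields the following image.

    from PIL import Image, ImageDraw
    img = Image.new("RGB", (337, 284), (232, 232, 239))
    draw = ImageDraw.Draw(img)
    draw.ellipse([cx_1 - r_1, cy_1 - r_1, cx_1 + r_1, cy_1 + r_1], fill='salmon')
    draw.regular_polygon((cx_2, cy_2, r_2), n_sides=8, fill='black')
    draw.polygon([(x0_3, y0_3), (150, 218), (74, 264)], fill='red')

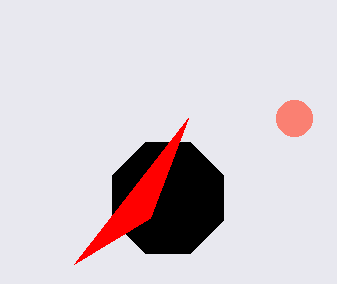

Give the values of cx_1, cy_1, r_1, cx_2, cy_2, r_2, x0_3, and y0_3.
cx_1 = 294; cy_1 = 118; r_1 = 18; cx_2 = 168; cy_2 = 198; r_2 = 60; x0_3 = 188; y0_3 = 118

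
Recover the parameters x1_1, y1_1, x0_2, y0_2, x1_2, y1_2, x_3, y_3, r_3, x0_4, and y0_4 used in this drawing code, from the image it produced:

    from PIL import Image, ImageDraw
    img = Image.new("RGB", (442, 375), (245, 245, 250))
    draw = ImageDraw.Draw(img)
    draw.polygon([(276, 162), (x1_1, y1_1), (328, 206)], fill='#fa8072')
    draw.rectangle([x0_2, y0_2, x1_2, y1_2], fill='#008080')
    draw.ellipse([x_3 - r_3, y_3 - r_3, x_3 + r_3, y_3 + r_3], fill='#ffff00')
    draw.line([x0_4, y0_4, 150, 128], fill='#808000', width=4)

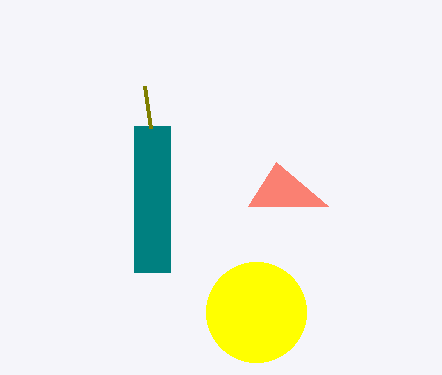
x1_1 = 248
y1_1 = 206
x0_2 = 134
y0_2 = 126
x1_2 = 170
y1_2 = 272
x_3 = 256
y_3 = 312
r_3 = 50
x0_4 = 144
y0_4 = 86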